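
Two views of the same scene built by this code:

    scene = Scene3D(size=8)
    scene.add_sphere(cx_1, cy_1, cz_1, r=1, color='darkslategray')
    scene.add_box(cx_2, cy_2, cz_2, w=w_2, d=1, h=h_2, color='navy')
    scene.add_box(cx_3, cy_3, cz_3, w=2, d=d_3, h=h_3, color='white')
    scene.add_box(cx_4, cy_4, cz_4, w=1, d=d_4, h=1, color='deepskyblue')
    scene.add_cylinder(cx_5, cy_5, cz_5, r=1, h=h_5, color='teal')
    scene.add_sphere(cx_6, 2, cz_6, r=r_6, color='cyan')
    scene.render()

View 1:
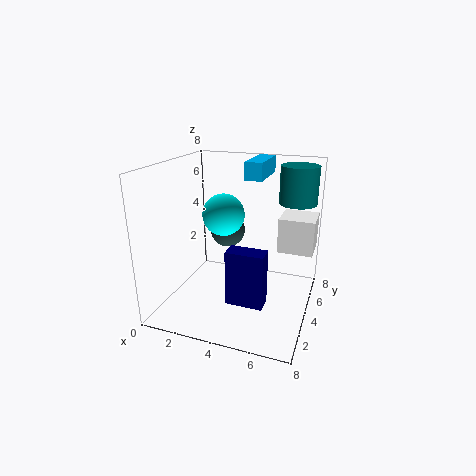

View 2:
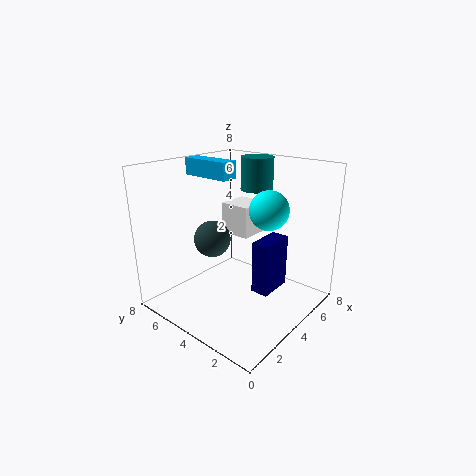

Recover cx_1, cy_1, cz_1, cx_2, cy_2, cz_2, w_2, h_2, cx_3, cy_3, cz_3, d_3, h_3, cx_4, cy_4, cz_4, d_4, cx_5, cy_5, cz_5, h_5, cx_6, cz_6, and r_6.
cx_1 = 3
cy_1 = 5
cz_1 = 4
cx_2 = 4
cy_2 = 2
cz_2 = 1
w_2 = 2
h_2 = 3
cx_3 = 6
cy_3 = 5
cz_3 = 3
d_3 = 2
h_3 = 2
cx_4 = 4
cy_4 = 5
cz_4 = 7
d_4 = 3
cx_5 = 7
cy_5 = 5
cz_5 = 6
h_5 = 2
cx_6 = 4
cz_6 = 6
r_6 = 1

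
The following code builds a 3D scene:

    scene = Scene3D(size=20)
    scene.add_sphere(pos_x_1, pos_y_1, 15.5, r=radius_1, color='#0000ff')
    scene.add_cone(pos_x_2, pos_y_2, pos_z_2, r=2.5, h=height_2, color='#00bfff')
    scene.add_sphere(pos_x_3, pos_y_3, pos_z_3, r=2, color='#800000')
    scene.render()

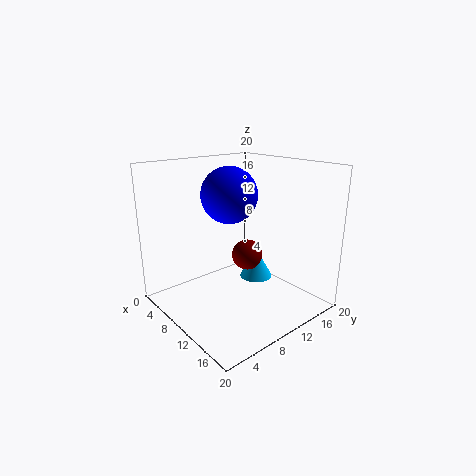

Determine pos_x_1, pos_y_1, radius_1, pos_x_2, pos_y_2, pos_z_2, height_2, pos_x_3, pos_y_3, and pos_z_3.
pos_x_1 = 7.5
pos_y_1 = 10.5
radius_1 = 4
pos_x_2 = 8.5
pos_y_2 = 15
pos_z_2 = 2
height_2 = 4.5
pos_x_3 = 12.5
pos_y_3 = 9.5
pos_z_3 = 8.5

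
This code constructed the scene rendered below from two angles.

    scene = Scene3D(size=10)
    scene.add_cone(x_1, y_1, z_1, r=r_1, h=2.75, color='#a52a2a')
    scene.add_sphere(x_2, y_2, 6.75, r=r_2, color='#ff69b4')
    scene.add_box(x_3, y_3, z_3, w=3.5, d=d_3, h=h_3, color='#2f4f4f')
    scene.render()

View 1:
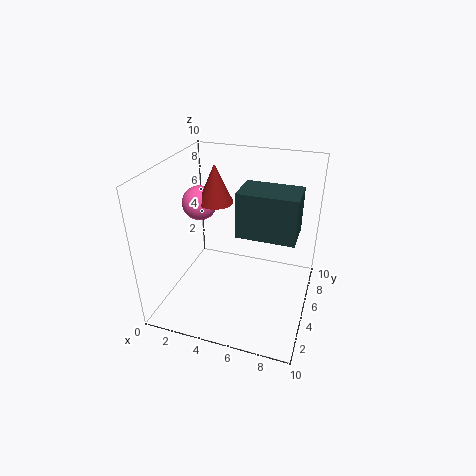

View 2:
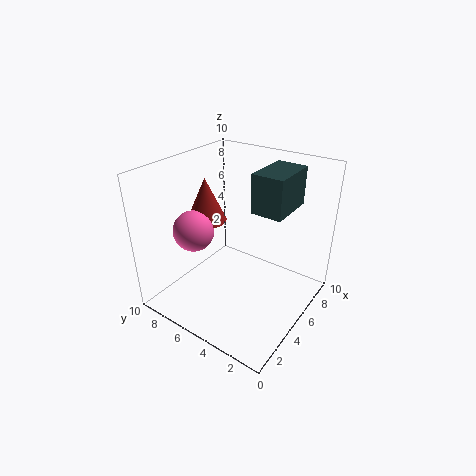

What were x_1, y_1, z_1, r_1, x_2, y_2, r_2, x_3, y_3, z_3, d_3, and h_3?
x_1 = 3
y_1 = 6
z_1 = 7
r_1 = 1.25
x_2 = 1.75
y_2 = 6
r_2 = 1.25
x_3 = 5.75
y_3 = 2.25
z_3 = 6.75
d_3 = 2.25
h_3 = 2.75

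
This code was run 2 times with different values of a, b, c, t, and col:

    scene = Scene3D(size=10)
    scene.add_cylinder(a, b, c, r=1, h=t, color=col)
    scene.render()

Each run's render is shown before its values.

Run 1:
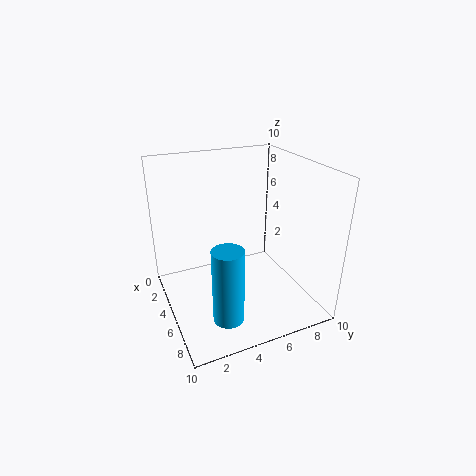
a = 8, b = 3, c = 1, t = 5, col = 'deepskyblue'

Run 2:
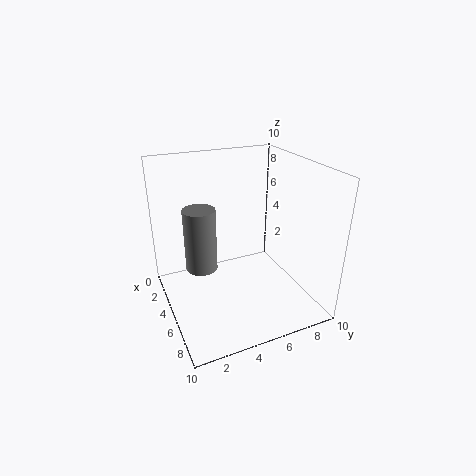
a = 6, b = 2, c = 4, t = 4, col = 'gray'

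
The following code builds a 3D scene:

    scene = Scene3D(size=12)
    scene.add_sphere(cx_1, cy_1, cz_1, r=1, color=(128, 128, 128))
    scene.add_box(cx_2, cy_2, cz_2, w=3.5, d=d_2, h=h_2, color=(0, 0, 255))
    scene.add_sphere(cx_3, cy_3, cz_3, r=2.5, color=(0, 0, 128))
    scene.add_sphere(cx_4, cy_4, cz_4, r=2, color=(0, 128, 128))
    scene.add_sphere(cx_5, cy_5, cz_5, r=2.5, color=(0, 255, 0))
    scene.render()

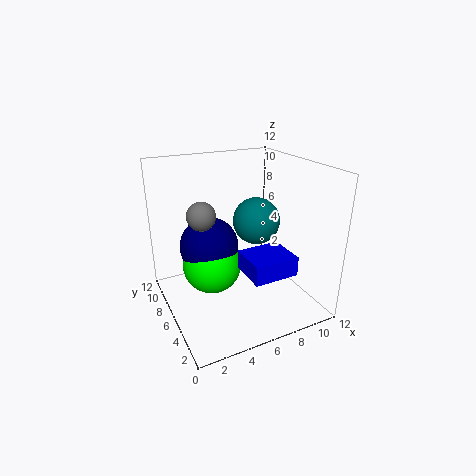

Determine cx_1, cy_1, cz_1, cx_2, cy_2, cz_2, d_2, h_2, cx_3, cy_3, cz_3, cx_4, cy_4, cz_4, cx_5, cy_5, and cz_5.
cx_1 = 2; cy_1 = 3.5; cz_1 = 9.5; cx_2 = 5; cy_2 = 1; cz_2 = 4.5; d_2 = 3; h_2 = 1.5; cx_3 = 4; cy_3 = 7.5; cz_3 = 5; cx_4 = 8; cy_4 = 6.5; cz_4 = 7; cx_5 = 4; cy_5 = 7; cz_5 = 3.5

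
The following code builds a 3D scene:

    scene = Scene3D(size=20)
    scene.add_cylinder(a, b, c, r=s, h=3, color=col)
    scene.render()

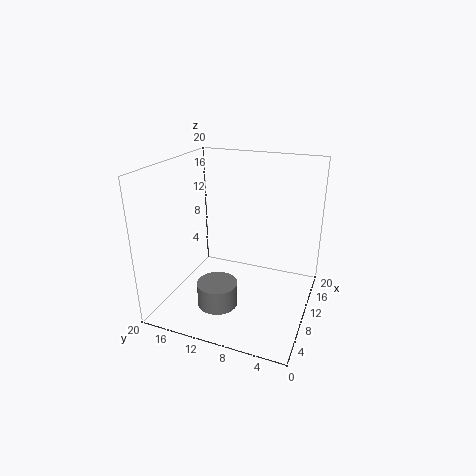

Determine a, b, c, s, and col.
a = 3; b = 10; c = 4; s = 2.5; col = 'gray'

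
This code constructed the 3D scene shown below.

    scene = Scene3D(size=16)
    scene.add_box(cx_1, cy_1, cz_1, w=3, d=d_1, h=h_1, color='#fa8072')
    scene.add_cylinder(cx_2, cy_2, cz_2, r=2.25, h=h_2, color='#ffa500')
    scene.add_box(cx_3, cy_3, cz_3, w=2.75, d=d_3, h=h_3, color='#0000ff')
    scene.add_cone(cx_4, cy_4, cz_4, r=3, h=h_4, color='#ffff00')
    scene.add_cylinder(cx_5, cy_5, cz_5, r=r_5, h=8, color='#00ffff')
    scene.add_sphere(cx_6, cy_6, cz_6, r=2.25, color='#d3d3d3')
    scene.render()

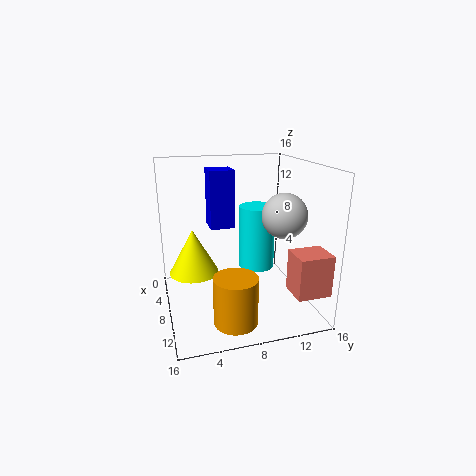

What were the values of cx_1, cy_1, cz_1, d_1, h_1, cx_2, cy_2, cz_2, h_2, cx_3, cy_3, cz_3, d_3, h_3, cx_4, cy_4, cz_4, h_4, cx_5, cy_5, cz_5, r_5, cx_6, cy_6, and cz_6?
cx_1 = 13
cy_1 = 11.75
cz_1 = 4
d_1 = 3.5
h_1 = 4.25
cx_2 = 13.25
cy_2 = 6.25
cz_2 = 1
h_2 = 5
cx_3 = 4
cy_3 = 5.25
cz_3 = 8.75
d_3 = 2.75
h_3 = 6.5
cx_4 = 4
cy_4 = 3.5
cz_4 = 2.5
h_4 = 5.5
cx_5 = 3.75
cy_5 = 11.75
cz_5 = 2.25
r_5 = 2.25
cx_6 = 12.25
cy_6 = 11.5
cz_6 = 11.5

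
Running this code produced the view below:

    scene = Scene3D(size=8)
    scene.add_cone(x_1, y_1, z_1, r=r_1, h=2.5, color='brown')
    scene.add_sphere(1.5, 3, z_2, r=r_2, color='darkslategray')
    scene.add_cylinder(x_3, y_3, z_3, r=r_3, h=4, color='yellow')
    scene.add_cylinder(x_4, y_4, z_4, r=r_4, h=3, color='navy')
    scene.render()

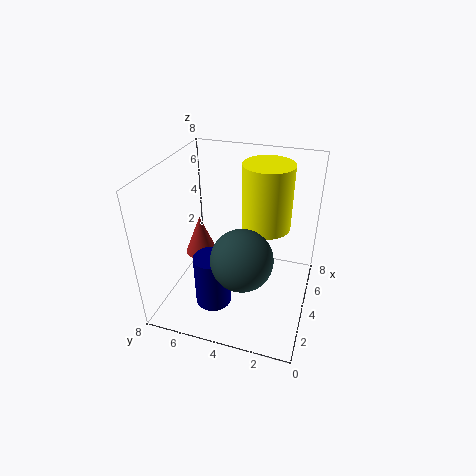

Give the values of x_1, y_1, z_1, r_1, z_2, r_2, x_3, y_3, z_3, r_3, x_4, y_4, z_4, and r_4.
x_1 = 5.5
y_1 = 7
z_1 = 1.5
r_1 = 1
z_2 = 4.5
r_2 = 1.5
x_3 = 6.5
y_3 = 3
z_3 = 3.5
r_3 = 1.5
x_4 = 2.5
y_4 = 5
z_4 = 0.5
r_4 = 1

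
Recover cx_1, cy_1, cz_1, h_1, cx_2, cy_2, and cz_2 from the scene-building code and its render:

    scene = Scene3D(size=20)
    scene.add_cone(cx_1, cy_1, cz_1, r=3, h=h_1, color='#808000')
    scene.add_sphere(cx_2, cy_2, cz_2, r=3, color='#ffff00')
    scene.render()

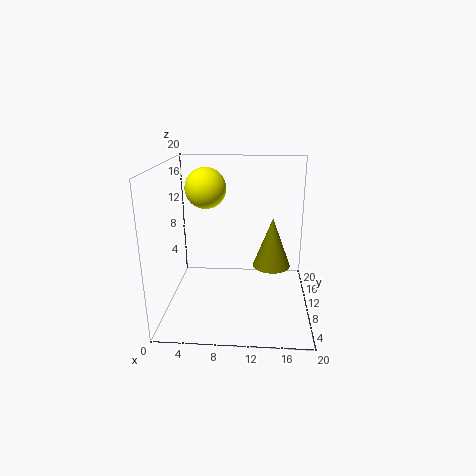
cx_1 = 15, cy_1 = 16, cz_1 = 3, h_1 = 8, cx_2 = 5, cy_2 = 14, cz_2 = 16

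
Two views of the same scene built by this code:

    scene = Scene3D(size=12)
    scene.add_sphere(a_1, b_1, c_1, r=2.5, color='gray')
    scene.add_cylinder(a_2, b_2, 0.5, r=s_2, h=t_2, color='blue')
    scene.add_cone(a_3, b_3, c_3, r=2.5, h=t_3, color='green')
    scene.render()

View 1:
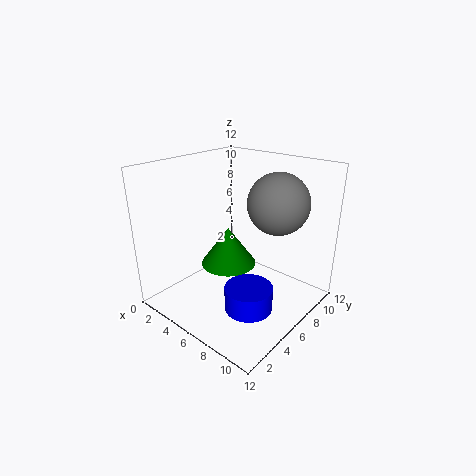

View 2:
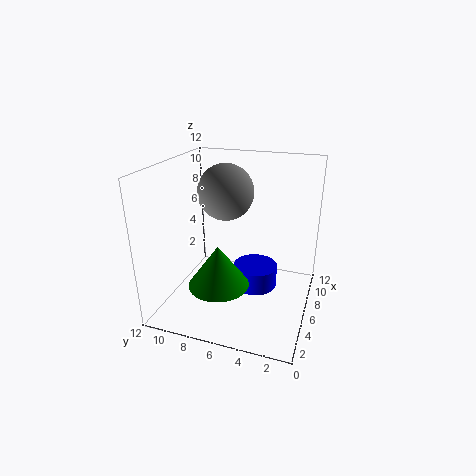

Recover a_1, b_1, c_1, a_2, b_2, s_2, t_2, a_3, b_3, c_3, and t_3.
a_1 = 8.5; b_1 = 8; c_1 = 9; a_2 = 8; b_2 = 5; s_2 = 2; t_2 = 2; a_3 = 4; b_3 = 7; c_3 = 2.5; t_3 = 3.5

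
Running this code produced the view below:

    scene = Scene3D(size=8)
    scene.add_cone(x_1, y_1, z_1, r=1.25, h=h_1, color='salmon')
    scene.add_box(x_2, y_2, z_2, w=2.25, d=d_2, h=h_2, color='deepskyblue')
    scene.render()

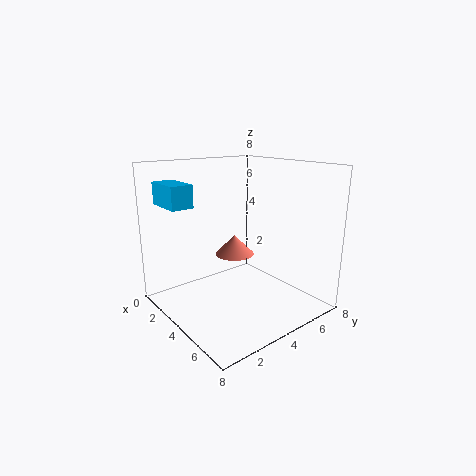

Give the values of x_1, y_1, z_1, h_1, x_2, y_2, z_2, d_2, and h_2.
x_1 = 1.75, y_1 = 5.5, z_1 = 2, h_1 = 1.25, x_2 = 0.5, y_2 = 0.75, z_2 = 5.75, d_2 = 1.25, h_2 = 1.25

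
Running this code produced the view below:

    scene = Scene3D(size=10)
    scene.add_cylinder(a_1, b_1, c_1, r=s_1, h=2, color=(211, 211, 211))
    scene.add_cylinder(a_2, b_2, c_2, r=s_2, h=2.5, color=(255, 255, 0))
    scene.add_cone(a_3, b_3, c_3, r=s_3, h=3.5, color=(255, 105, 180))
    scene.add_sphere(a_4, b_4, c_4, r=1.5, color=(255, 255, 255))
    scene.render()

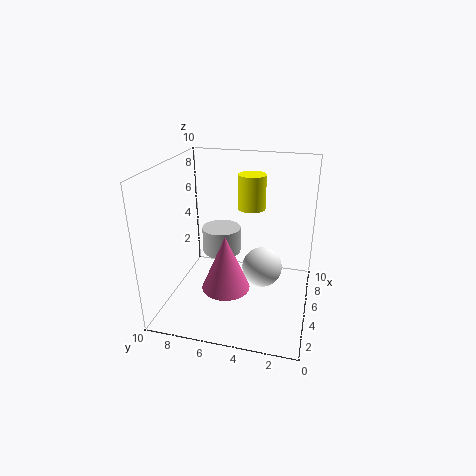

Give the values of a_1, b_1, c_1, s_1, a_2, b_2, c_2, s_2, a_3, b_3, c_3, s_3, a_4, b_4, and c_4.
a_1 = 7.5, b_1 = 7, c_1 = 2.5, s_1 = 1.5, a_2 = 7, b_2 = 4.5, c_2 = 6.5, s_2 = 1, a_3 = 2, b_3 = 5, c_3 = 3, s_3 = 1.5, a_4 = 6.5, b_4 = 3.5, c_4 = 2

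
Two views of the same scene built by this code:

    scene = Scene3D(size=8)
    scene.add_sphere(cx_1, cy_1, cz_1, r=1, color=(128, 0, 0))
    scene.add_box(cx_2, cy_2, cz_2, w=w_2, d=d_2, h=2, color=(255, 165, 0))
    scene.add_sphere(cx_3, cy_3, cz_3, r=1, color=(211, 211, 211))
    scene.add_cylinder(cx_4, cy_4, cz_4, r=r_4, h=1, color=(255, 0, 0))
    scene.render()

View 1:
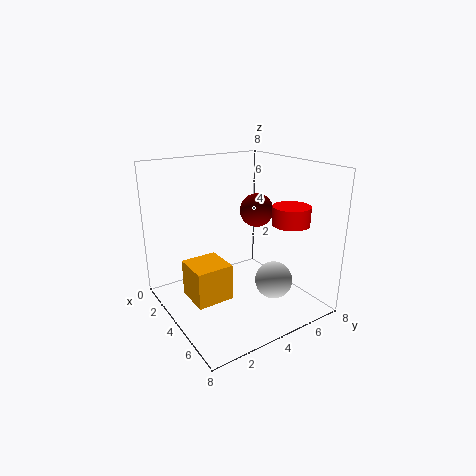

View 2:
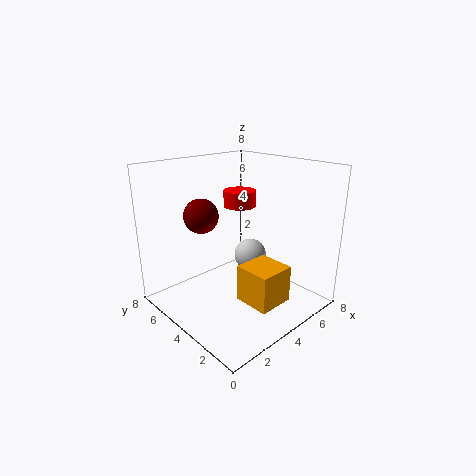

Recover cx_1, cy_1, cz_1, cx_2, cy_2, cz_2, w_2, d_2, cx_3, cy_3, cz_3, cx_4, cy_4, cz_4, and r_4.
cx_1 = 3
cy_1 = 6
cz_1 = 5
cx_2 = 3
cy_2 = 1
cz_2 = 1
w_2 = 2
d_2 = 2
cx_3 = 6
cy_3 = 5
cz_3 = 2
cx_4 = 6
cy_4 = 6
cz_4 = 5
r_4 = 1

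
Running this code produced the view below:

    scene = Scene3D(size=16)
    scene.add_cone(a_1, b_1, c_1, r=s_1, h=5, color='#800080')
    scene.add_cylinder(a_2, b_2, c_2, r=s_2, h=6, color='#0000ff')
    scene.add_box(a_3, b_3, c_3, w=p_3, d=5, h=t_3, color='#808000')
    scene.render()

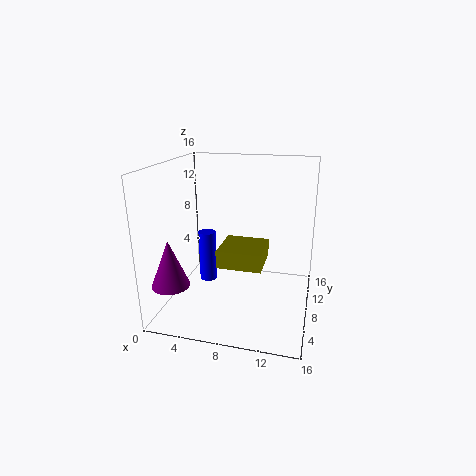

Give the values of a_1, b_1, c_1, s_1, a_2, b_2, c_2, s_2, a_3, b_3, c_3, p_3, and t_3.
a_1 = 2; b_1 = 3; c_1 = 4; s_1 = 2; a_2 = 4; b_2 = 9; c_2 = 2; s_2 = 1; a_3 = 6; b_3 = 6; c_3 = 5; p_3 = 5; t_3 = 2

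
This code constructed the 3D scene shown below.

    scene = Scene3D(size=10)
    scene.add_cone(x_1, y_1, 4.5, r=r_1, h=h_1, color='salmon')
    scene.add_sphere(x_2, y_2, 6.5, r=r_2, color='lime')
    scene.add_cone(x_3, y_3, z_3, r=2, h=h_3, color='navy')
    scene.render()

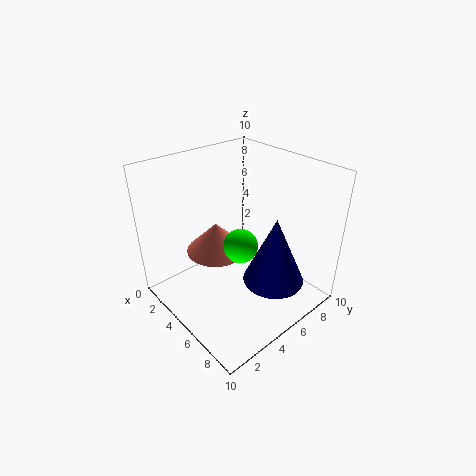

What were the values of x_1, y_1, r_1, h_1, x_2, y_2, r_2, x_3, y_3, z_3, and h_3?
x_1 = 4.5
y_1 = 3.5
r_1 = 2
h_1 = 2
x_2 = 7.5
y_2 = 3
r_2 = 1
x_3 = 8
y_3 = 5.5
z_3 = 3
h_3 = 4.5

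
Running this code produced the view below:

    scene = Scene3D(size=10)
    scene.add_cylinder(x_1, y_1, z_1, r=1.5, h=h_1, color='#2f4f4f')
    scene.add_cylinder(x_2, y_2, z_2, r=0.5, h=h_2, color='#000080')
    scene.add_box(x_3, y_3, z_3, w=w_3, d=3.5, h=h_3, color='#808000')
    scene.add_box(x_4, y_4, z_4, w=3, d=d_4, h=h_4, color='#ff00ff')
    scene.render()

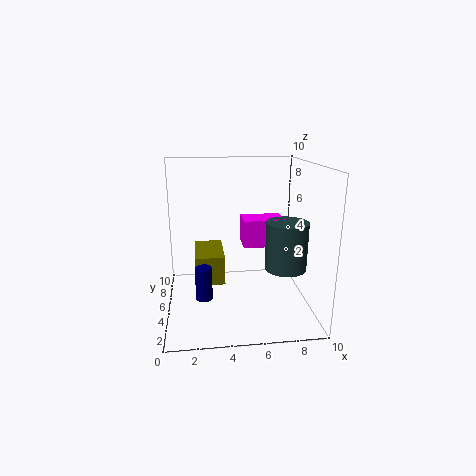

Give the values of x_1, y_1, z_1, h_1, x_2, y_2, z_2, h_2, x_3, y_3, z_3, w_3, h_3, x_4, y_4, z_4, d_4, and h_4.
x_1 = 8.5
y_1 = 5
z_1 = 2.5
h_1 = 3.5
x_2 = 2.5
y_2 = 1.5
z_2 = 2.5
h_2 = 2
x_3 = 2
y_3 = 4
z_3 = 2
w_3 = 2
h_3 = 2
x_4 = 5.5
y_4 = 5.5
z_4 = 4
d_4 = 2
h_4 = 2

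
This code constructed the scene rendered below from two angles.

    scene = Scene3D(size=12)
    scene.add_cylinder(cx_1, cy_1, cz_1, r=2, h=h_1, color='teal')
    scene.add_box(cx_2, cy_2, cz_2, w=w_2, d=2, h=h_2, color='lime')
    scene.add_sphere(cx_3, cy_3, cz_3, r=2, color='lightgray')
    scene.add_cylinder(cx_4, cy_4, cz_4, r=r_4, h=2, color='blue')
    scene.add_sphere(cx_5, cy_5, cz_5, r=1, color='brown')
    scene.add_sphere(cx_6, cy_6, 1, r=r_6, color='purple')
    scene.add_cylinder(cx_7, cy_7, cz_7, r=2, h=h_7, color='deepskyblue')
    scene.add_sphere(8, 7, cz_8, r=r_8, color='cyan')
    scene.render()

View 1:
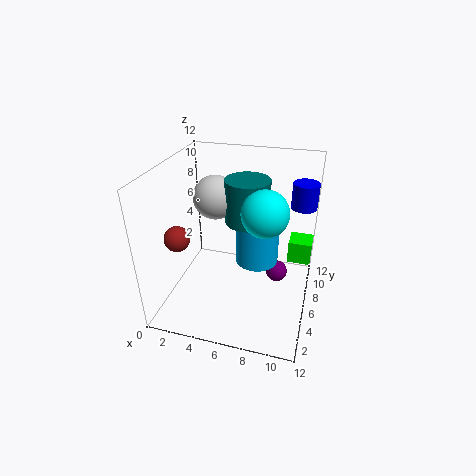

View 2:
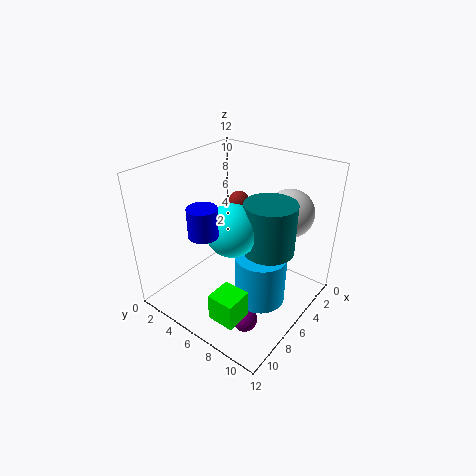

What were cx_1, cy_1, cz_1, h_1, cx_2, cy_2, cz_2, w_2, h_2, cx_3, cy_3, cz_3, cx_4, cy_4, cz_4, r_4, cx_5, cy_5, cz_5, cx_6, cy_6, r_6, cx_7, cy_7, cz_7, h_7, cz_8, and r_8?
cx_1 = 6
cy_1 = 9
cz_1 = 6
h_1 = 4
cx_2 = 10
cy_2 = 8
cz_2 = 3
w_2 = 2
h_2 = 2
cx_3 = 3
cy_3 = 9
cz_3 = 8
cx_4 = 11
cy_4 = 7
cz_4 = 9
r_4 = 1
cx_5 = 2
cy_5 = 3
cz_5 = 7
cx_6 = 9
cy_6 = 9
r_6 = 1
cx_7 = 7
cy_7 = 9
cz_7 = 2
h_7 = 4
cz_8 = 8
r_8 = 2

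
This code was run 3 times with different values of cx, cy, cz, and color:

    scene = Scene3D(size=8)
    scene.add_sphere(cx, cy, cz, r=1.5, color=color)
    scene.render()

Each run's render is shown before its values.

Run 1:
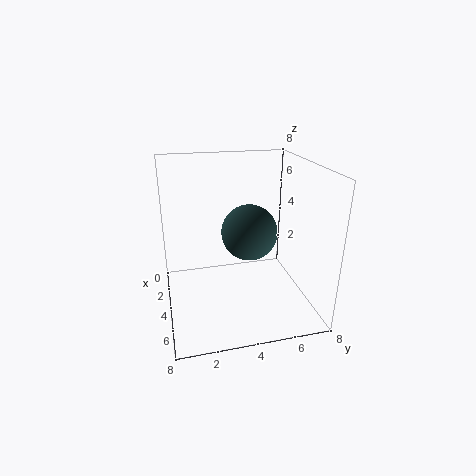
cx = 4.5, cy = 4.5, cz = 4.5, color = 'darkslategray'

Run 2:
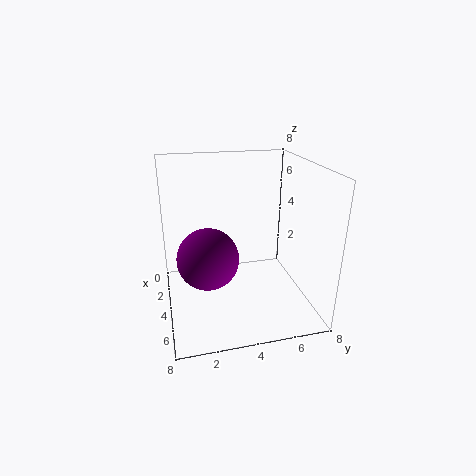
cx = 6, cy = 2, cz = 4, color = 'purple'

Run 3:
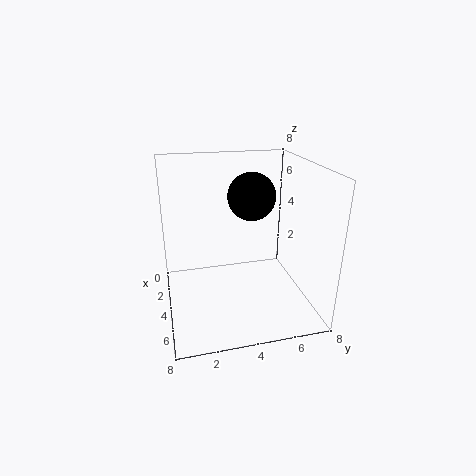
cx = 1.5, cy = 5.5, cz = 5.5, color = 'black'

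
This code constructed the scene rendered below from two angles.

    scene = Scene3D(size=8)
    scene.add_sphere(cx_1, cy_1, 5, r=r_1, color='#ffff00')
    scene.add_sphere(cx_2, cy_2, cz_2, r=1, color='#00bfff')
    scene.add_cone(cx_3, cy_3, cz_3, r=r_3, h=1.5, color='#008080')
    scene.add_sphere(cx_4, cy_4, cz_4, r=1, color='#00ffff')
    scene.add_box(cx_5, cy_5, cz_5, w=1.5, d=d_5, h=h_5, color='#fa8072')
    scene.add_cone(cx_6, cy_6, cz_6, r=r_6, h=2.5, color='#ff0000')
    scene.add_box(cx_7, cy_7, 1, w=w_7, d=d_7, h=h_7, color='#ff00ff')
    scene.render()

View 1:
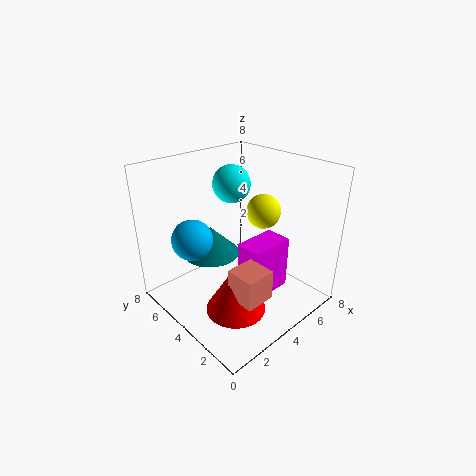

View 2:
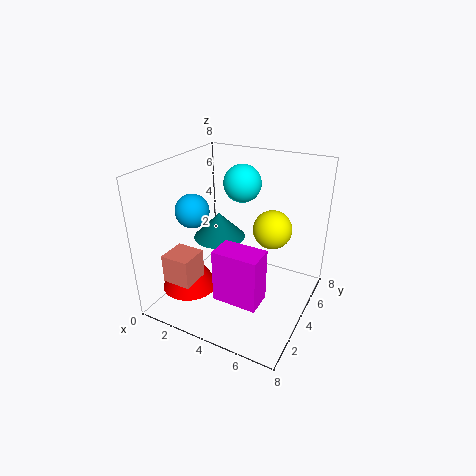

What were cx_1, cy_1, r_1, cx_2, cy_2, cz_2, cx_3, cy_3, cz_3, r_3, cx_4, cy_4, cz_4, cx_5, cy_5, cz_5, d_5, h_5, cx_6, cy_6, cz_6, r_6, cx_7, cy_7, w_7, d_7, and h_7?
cx_1 = 6; cy_1 = 4; r_1 = 1; cx_2 = 1; cy_2 = 4; cz_2 = 5; cx_3 = 2.5; cy_3 = 4.5; cz_3 = 3.5; r_3 = 1.5; cx_4 = 4; cy_4 = 4.5; cz_4 = 7; cx_5 = 1.5; cy_5 = 0.5; cz_5 = 2.5; d_5 = 1.5; h_5 = 1.5; cx_6 = 2; cy_6 = 2; cz_6 = 1.5; r_6 = 1.5; cx_7 = 3.5; cy_7 = 2; w_7 = 2.5; d_7 = 1.5; h_7 = 3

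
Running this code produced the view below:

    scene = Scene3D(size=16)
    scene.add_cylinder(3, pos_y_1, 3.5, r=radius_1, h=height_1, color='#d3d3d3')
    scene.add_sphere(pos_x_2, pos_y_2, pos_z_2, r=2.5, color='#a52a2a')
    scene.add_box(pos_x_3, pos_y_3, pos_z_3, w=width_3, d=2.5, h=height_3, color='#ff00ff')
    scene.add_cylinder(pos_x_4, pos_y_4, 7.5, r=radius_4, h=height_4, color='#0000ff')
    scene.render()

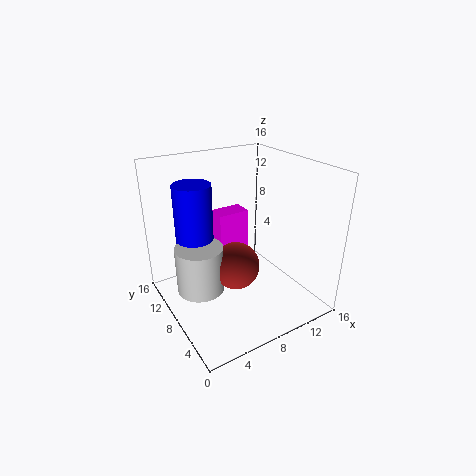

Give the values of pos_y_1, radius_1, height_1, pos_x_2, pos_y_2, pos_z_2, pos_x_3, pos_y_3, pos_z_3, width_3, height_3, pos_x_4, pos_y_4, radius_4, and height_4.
pos_y_1 = 7.5; radius_1 = 2.5; height_1 = 5; pos_x_2 = 6.5; pos_y_2 = 6; pos_z_2 = 6; pos_x_3 = 8; pos_y_3 = 12; pos_z_3 = 2.5; width_3 = 4; height_3 = 6.5; pos_x_4 = 3.5; pos_y_4 = 9.5; radius_4 = 2; height_4 = 7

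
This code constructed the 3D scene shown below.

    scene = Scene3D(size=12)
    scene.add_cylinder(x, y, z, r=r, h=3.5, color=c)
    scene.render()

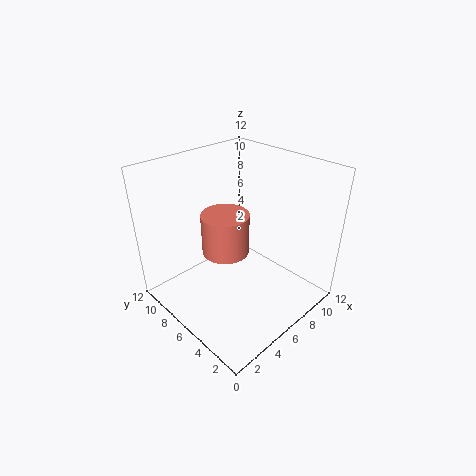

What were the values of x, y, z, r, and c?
x = 5.5
y = 7
z = 4.5
r = 2
c = 'salmon'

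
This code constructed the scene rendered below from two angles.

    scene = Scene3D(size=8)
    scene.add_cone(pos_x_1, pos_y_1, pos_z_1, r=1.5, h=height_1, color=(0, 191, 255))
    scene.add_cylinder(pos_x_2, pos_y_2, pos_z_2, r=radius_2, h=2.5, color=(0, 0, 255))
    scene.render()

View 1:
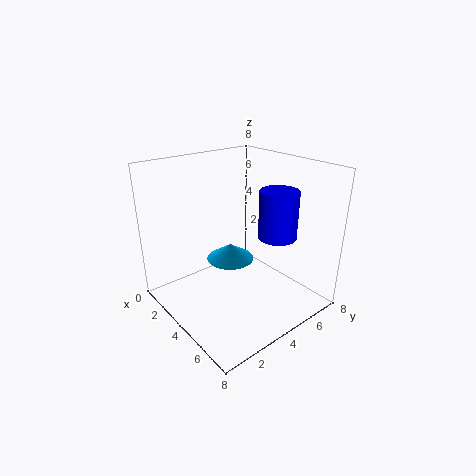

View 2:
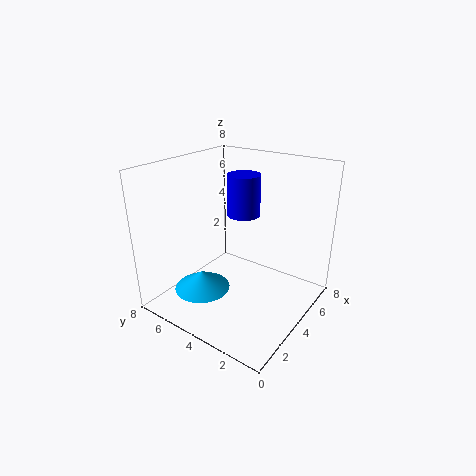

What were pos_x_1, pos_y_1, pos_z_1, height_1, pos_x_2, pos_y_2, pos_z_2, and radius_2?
pos_x_1 = 2; pos_y_1 = 5; pos_z_1 = 1.5; height_1 = 1; pos_x_2 = 6; pos_y_2 = 5; pos_z_2 = 4.5; radius_2 = 1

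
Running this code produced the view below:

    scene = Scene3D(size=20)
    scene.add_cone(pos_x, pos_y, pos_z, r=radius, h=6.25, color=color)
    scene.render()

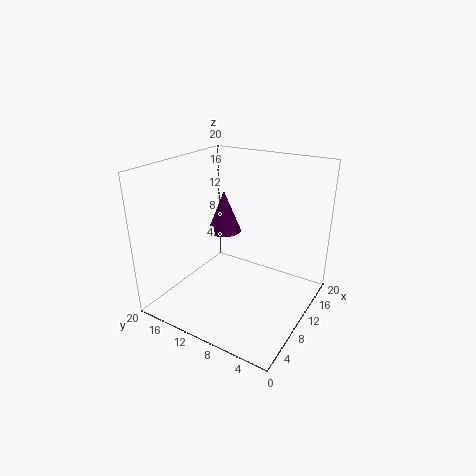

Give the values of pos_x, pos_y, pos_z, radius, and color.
pos_x = 13
pos_y = 14.25
pos_z = 9
radius = 2.5
color = 'purple'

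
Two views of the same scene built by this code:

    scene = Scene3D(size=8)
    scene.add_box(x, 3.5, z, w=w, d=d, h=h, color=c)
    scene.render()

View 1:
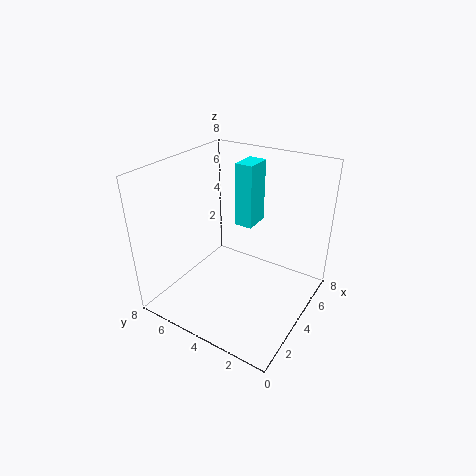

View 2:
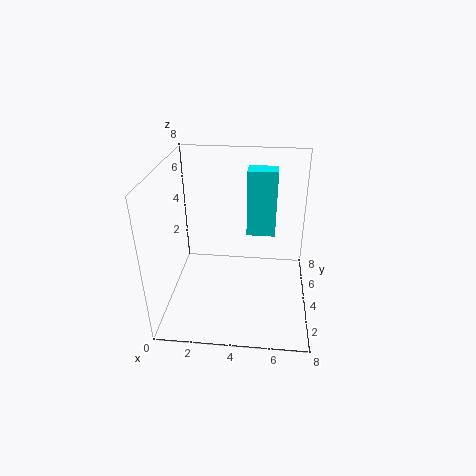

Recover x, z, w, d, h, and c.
x = 4.5
z = 4.5
w = 1.5
d = 1
h = 3.5
c = 'cyan'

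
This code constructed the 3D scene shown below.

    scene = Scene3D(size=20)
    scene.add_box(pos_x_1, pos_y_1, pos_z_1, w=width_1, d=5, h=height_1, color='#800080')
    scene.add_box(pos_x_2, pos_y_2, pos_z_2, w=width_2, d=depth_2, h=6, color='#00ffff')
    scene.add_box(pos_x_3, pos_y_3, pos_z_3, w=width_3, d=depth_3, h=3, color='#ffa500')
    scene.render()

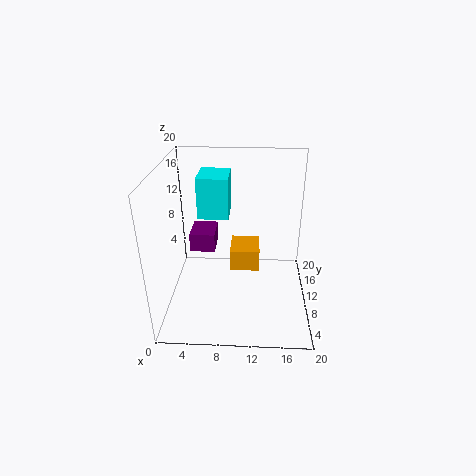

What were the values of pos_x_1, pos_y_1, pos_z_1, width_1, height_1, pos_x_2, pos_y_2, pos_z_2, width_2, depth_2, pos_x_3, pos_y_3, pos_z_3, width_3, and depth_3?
pos_x_1 = 2
pos_y_1 = 15
pos_z_1 = 4.5
width_1 = 4
height_1 = 3
pos_x_2 = 4
pos_y_2 = 12.5
pos_z_2 = 11.5
width_2 = 4.5
depth_2 = 5.5
pos_x_3 = 9
pos_y_3 = 8
pos_z_3 = 6
width_3 = 4
depth_3 = 4.5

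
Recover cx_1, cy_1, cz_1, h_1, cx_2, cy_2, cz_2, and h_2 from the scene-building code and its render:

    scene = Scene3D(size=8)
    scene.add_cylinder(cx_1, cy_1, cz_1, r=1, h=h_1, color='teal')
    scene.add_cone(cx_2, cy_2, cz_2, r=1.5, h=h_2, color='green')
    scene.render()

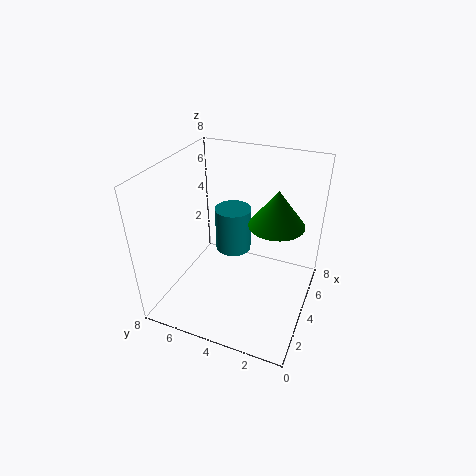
cx_1 = 4.5, cy_1 = 4.5, cz_1 = 3, h_1 = 2.5, cx_2 = 4.5, cy_2 = 2, cz_2 = 5, h_2 = 2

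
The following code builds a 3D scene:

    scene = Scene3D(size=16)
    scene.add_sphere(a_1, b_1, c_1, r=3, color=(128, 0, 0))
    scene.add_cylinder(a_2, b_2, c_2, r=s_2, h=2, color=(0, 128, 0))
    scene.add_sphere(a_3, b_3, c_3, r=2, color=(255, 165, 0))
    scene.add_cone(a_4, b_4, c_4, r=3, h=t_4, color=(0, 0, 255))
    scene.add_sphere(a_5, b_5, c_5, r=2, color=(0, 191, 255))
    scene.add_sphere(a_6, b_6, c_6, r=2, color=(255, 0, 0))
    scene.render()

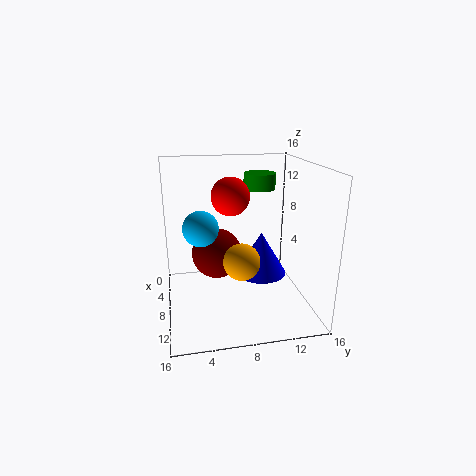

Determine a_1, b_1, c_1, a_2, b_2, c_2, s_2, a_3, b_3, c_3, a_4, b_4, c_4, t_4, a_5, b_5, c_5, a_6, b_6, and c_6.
a_1 = 5
b_1 = 6
c_1 = 5
a_2 = 2
b_2 = 12
c_2 = 12
s_2 = 2
a_3 = 10
b_3 = 8
c_3 = 6
a_4 = 7
b_4 = 11
c_4 = 3
t_4 = 5
a_5 = 7
b_5 = 4
c_5 = 9
a_6 = 9
b_6 = 7
c_6 = 13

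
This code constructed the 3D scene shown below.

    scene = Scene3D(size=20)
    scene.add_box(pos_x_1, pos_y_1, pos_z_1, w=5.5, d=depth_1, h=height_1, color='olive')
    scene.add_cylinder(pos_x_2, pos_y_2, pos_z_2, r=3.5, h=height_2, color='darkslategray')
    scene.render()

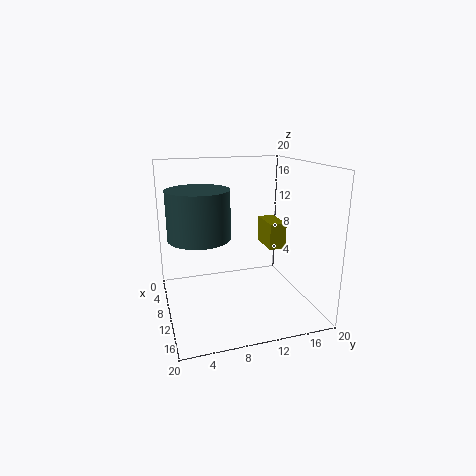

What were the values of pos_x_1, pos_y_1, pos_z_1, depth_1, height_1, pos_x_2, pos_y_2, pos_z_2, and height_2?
pos_x_1 = 0.25, pos_y_1 = 16.75, pos_z_1 = 5.75, depth_1 = 2.75, height_1 = 4.25, pos_x_2 = 16.25, pos_y_2 = 3.5, pos_z_2 = 12.75, height_2 = 5.5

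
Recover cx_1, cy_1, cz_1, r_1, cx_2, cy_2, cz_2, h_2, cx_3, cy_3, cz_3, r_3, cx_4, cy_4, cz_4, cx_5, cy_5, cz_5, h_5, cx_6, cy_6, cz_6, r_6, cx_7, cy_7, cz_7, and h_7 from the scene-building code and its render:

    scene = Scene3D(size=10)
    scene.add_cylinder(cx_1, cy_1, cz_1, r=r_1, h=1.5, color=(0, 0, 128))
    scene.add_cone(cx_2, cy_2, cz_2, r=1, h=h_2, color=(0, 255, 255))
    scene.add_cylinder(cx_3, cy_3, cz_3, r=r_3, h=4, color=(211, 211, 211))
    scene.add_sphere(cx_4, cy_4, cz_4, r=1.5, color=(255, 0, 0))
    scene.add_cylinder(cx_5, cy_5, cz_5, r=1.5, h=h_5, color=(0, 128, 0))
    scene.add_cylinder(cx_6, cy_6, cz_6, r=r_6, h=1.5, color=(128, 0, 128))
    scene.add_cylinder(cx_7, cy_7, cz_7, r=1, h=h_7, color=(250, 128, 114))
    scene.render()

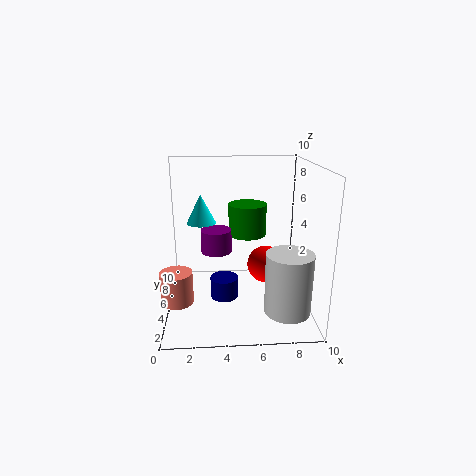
cx_1 = 4, cy_1 = 5, cz_1 = 0.5, r_1 = 1, cx_2 = 2.5, cy_2 = 5.5, cz_2 = 6, h_2 = 2, cx_3 = 8, cy_3 = 2, cz_3 = 1, r_3 = 1.5, cx_4 = 7.5, cy_4 = 8, cz_4 = 1.5, cx_5 = 6, cy_5 = 8.5, cz_5 = 4, h_5 = 2.5, cx_6 = 3.5, cy_6 = 4, cz_6 = 4.5, r_6 = 1, cx_7 = 1, cy_7 = 2, cz_7 = 2, h_7 = 2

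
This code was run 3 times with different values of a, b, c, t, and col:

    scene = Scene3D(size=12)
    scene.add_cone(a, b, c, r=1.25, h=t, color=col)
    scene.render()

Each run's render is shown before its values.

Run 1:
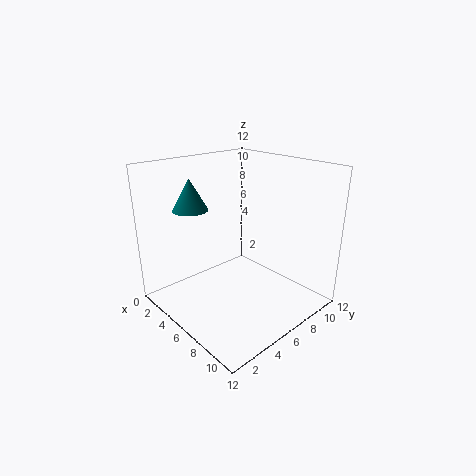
a = 6
b = 1.5
c = 9.5
t = 2.25
col = 'teal'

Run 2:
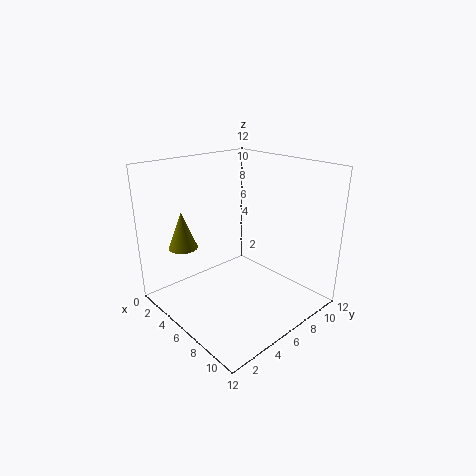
a = 2.25
b = 3
c = 4.75
t = 3.25
col = 'olive'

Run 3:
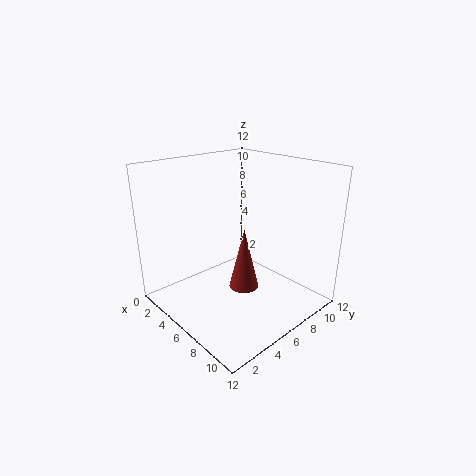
a = 6.75
b = 6
c = 1.75
t = 5.25
col = 'brown'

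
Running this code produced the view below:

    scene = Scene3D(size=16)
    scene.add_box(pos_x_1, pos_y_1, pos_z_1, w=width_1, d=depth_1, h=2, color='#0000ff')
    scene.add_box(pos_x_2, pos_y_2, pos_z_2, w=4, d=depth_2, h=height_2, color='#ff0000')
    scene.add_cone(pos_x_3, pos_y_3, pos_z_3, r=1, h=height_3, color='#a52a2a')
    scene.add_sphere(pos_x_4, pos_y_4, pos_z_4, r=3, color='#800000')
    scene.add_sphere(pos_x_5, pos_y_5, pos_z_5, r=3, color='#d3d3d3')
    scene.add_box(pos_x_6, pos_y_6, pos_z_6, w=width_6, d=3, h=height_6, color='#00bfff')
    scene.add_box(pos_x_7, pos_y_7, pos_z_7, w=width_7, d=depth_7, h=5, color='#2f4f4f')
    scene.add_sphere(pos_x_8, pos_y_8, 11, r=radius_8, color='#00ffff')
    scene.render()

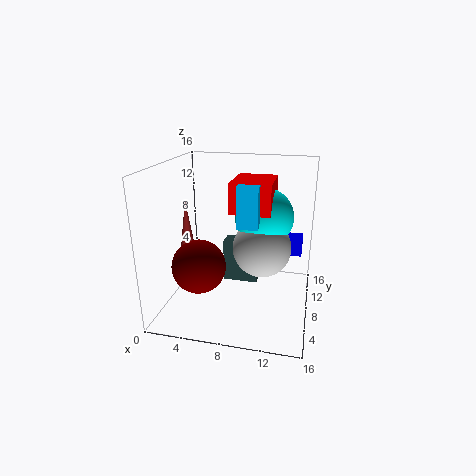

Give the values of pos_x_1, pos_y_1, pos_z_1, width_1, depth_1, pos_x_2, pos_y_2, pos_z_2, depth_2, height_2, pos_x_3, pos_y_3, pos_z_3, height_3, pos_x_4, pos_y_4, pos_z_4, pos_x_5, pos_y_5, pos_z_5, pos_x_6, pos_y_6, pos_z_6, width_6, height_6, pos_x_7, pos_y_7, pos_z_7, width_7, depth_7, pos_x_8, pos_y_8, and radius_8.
pos_x_1 = 13; pos_y_1 = 9; pos_z_1 = 6; width_1 = 2; depth_1 = 2; pos_x_2 = 8; pos_y_2 = 4; pos_z_2 = 12; depth_2 = 5; height_2 = 3; pos_x_3 = 2; pos_y_3 = 8; pos_z_3 = 5; height_3 = 7; pos_x_4 = 4; pos_y_4 = 6; pos_z_4 = 5; pos_x_5 = 11; pos_y_5 = 6; pos_z_5 = 8; pos_x_6 = 9; pos_y_6 = 3; pos_z_6 = 11; width_6 = 2; height_6 = 4; pos_x_7 = 6; pos_y_7 = 9; pos_z_7 = 2; width_7 = 4; depth_7 = 2; pos_x_8 = 11; pos_y_8 = 7; radius_8 = 3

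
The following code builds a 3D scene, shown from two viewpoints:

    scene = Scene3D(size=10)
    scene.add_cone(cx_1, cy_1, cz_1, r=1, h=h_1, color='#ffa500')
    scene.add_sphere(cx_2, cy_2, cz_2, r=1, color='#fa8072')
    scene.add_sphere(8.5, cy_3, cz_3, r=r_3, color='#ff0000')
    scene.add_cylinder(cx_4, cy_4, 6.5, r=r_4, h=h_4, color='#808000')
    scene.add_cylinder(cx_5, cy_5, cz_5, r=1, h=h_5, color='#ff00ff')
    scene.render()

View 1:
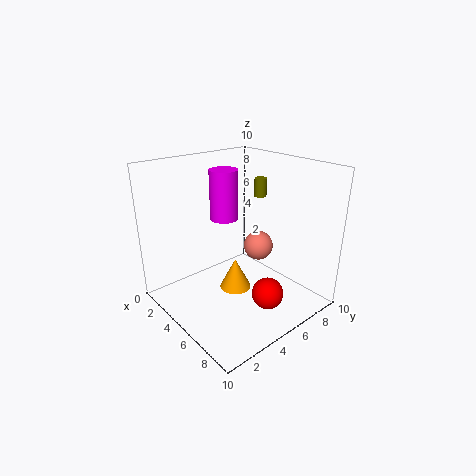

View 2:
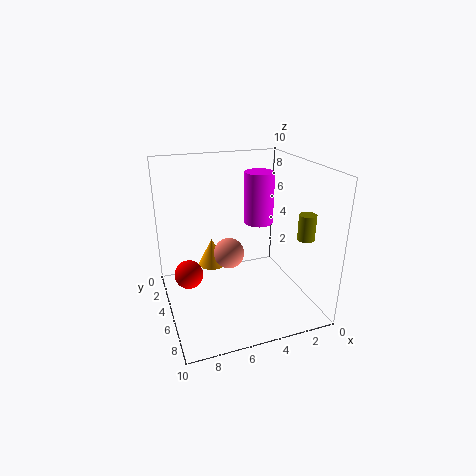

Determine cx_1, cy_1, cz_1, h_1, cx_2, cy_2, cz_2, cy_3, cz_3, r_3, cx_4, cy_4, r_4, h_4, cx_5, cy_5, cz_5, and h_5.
cx_1 = 6.5; cy_1 = 3.5; cz_1 = 2.5; h_1 = 2; cx_2 = 6; cy_2 = 6; cz_2 = 4.5; cy_3 = 4.5; cz_3 = 2.5; r_3 = 1; cx_4 = 2.5; cy_4 = 9.5; r_4 = 0.5; h_4 = 1.5; cx_5 = 3.5; cy_5 = 5; cz_5 = 6; h_5 = 3.5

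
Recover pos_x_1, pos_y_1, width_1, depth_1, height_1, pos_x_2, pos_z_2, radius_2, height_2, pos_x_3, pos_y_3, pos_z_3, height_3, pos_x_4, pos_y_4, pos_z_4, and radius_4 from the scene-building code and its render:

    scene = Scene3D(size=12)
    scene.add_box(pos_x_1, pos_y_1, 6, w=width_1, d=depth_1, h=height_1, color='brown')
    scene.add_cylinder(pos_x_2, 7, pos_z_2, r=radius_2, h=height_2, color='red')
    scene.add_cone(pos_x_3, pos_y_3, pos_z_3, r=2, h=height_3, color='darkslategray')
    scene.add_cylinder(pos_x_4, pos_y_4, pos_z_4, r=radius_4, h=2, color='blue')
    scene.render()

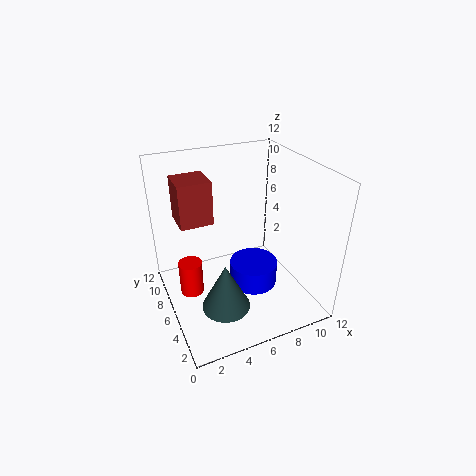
pos_x_1 = 2
pos_y_1 = 9
width_1 = 3
depth_1 = 3
height_1 = 4
pos_x_2 = 2
pos_z_2 = 1
radius_2 = 1
height_2 = 3
pos_x_3 = 4
pos_y_3 = 4
pos_z_3 = 1
height_3 = 4
pos_x_4 = 7
pos_y_4 = 5
pos_z_4 = 2
radius_4 = 2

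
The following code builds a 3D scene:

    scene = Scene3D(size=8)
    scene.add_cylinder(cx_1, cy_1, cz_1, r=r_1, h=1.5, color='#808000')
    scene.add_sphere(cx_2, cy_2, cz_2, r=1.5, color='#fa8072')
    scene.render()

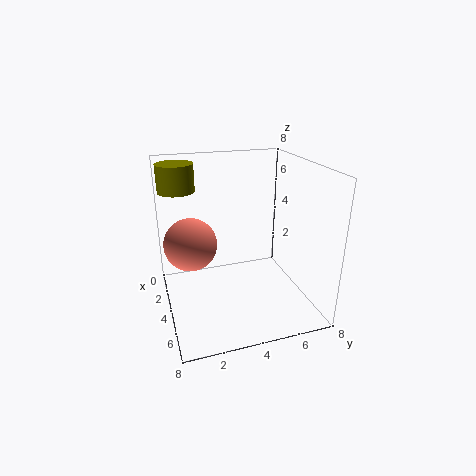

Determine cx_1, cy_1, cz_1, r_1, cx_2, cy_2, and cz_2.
cx_1 = 2.5
cy_1 = 1
cz_1 = 6.5
r_1 = 1
cx_2 = 3
cy_2 = 1.5
cz_2 = 3.5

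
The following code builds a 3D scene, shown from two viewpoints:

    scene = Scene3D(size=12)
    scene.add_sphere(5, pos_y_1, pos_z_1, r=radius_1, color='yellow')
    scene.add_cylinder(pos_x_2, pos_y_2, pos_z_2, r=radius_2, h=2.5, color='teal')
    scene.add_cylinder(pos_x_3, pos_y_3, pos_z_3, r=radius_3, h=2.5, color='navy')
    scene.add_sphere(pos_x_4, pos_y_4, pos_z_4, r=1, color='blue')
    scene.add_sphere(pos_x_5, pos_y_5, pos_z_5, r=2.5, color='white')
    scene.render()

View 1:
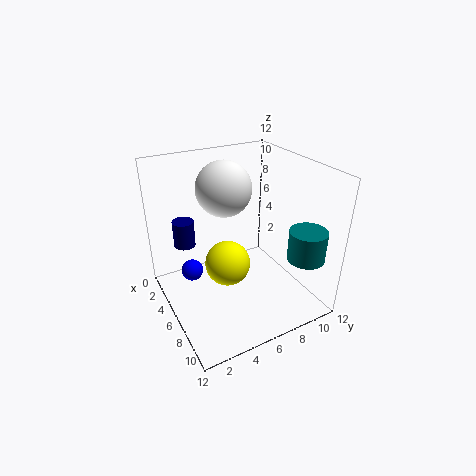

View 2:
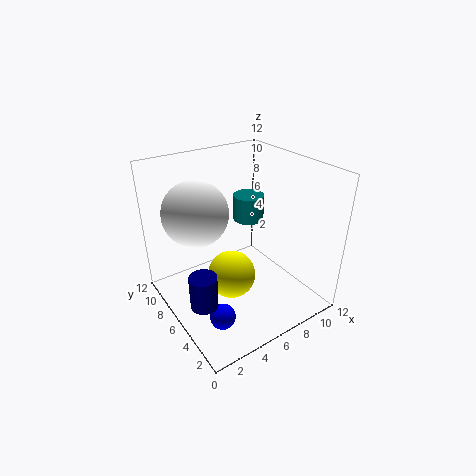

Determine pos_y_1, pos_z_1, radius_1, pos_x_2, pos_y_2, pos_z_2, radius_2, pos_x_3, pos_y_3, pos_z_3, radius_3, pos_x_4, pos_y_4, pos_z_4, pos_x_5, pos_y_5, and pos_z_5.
pos_y_1 = 5.5, pos_z_1 = 3, radius_1 = 2, pos_x_2 = 10, pos_y_2 = 10, pos_z_2 = 5, radius_2 = 1.5, pos_x_3 = 1, pos_y_3 = 3, pos_z_3 = 3.5, radius_3 = 1, pos_x_4 = 2.5, pos_y_4 = 3, pos_z_4 = 1.5, pos_x_5 = 2.5, pos_y_5 = 6.5, pos_z_5 = 9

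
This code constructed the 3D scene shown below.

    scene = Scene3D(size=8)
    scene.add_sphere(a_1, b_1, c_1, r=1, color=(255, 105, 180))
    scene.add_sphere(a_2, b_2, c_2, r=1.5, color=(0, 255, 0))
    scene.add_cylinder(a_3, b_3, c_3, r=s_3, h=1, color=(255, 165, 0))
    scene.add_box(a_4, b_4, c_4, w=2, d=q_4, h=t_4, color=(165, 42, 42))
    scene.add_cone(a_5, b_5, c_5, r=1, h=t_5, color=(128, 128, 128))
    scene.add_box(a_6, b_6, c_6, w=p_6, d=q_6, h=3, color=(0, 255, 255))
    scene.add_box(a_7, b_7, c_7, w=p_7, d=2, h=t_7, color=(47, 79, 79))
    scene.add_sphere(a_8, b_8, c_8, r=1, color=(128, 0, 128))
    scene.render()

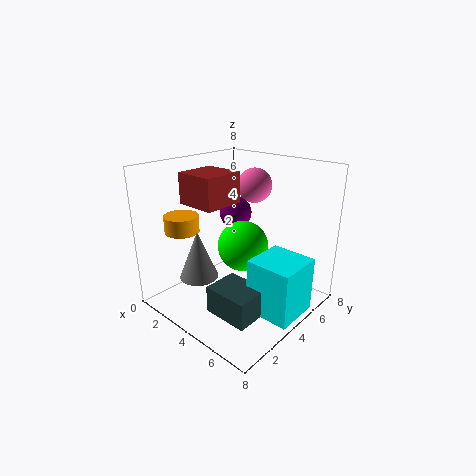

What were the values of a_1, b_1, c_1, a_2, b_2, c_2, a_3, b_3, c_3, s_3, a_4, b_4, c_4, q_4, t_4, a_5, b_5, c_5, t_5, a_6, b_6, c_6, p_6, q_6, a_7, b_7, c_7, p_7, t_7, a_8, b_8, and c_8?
a_1 = 3.5; b_1 = 6; c_1 = 6.5; a_2 = 3.5; b_2 = 5; c_2 = 3; a_3 = 1; b_3 = 2.5; c_3 = 4; s_3 = 1; a_4 = 3; b_4 = 1; c_4 = 6.5; q_4 = 2; t_4 = 1.5; a_5 = 3.5; b_5 = 1.5; c_5 = 2.5; t_5 = 2.5; a_6 = 5.5; b_6 = 3; c_6 = 0.5; p_6 = 2.5; q_6 = 2.5; a_7 = 4; b_7 = 1.5; c_7 = 0.5; p_7 = 2.5; t_7 = 1.5; a_8 = 2; b_8 = 6; c_8 = 4.5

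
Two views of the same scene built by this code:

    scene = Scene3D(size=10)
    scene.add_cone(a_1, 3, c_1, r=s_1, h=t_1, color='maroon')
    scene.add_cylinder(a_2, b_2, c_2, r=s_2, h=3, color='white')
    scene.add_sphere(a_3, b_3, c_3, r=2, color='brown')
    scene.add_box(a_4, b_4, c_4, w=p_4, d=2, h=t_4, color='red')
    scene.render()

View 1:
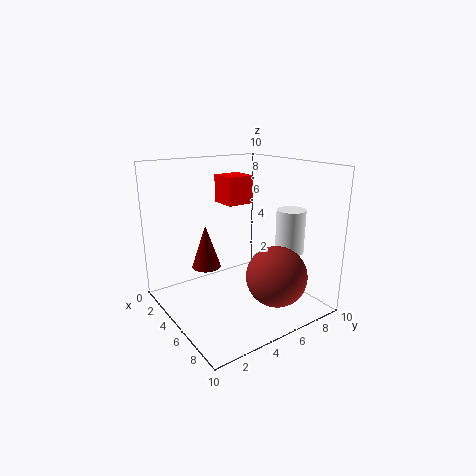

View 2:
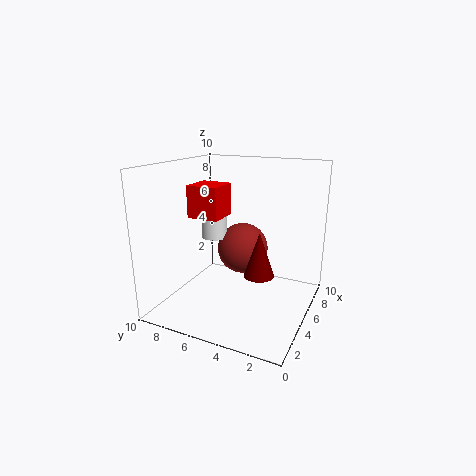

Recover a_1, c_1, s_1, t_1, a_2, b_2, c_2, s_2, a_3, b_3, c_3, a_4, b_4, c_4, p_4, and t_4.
a_1 = 4
c_1 = 3
s_1 = 1
t_1 = 3
a_2 = 7
b_2 = 8
c_2 = 4
s_2 = 1
a_3 = 8
b_3 = 6
c_3 = 3
a_4 = 2
b_4 = 5
c_4 = 7
p_4 = 2
t_4 = 2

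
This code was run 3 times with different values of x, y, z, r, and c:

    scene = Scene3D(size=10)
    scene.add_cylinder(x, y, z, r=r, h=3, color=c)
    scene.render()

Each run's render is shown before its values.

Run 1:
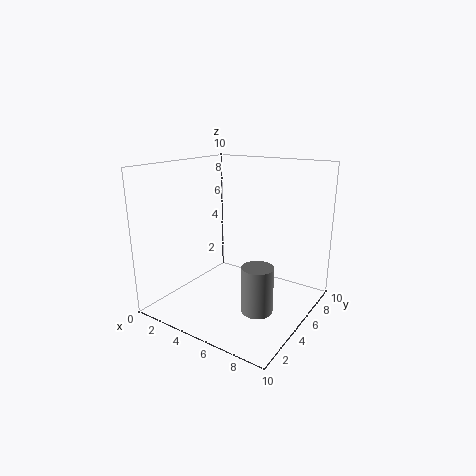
x = 7.75
y = 3
z = 1.25
r = 1
c = 'gray'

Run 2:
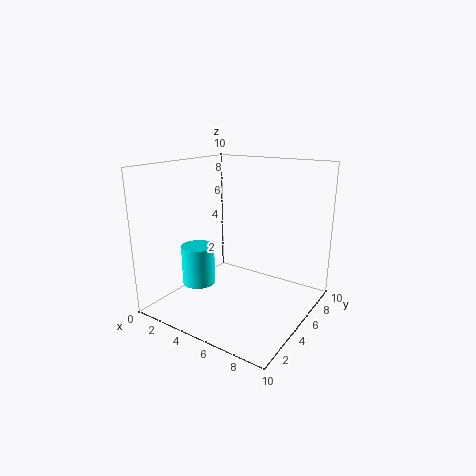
x = 1.5
y = 4.75
z = 0.75
r = 1.25
c = 'cyan'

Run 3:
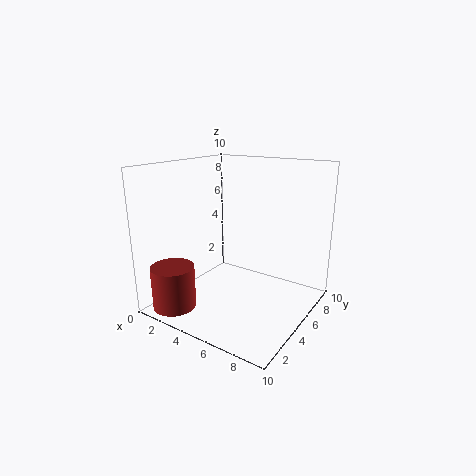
x = 1.75
y = 1.75
z = 0.25
r = 1.5
c = 'brown'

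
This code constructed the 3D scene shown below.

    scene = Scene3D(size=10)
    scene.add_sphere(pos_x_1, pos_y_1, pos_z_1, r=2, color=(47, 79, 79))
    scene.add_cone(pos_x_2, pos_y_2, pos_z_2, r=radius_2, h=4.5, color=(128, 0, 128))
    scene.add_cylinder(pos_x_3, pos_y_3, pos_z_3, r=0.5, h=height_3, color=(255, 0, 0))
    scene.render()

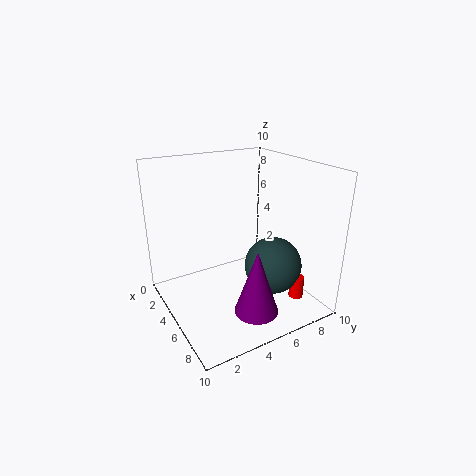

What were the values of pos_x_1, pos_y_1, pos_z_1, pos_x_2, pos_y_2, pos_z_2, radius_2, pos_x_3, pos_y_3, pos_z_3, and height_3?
pos_x_1 = 6.5; pos_y_1 = 7; pos_z_1 = 3; pos_x_2 = 7.5; pos_y_2 = 5; pos_z_2 = 0.5; radius_2 = 1.5; pos_x_3 = 8; pos_y_3 = 8; pos_z_3 = 1; height_3 = 1.5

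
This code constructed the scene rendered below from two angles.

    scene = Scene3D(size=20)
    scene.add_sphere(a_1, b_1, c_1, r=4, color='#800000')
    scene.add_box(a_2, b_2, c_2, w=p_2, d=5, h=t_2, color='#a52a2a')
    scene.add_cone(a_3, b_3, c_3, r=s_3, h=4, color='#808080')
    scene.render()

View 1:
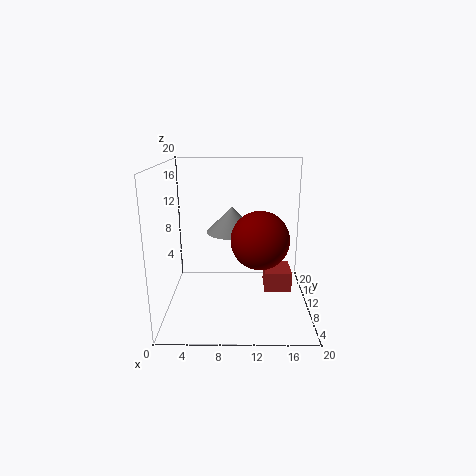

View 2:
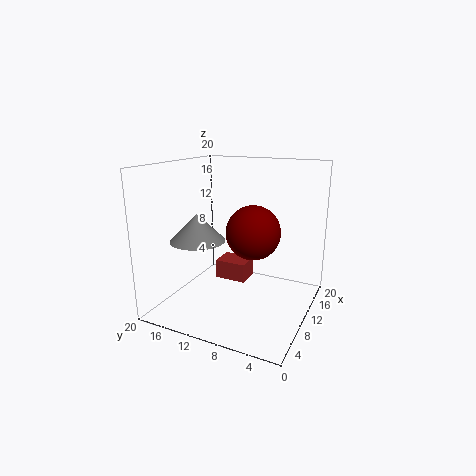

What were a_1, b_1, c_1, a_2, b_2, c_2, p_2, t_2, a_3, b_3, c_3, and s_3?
a_1 = 13, b_1 = 9, c_1 = 10, a_2 = 14, b_2 = 11, c_2 = 1, p_2 = 4, t_2 = 3, a_3 = 9, b_3 = 16, c_3 = 9, s_3 = 4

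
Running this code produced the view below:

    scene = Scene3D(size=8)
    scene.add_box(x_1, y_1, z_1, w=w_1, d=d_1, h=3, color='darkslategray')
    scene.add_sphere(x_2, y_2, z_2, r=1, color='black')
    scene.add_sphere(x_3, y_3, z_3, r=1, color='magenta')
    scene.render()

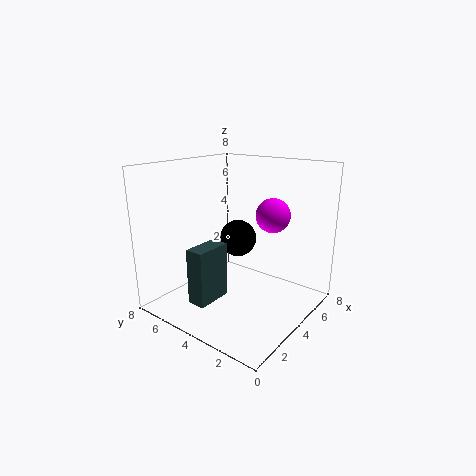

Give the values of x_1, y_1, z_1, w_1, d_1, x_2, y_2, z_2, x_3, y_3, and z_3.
x_1 = 1, y_1 = 4, z_1 = 1, w_1 = 2, d_1 = 1, x_2 = 4, y_2 = 4, z_2 = 4, x_3 = 6, y_3 = 3, z_3 = 5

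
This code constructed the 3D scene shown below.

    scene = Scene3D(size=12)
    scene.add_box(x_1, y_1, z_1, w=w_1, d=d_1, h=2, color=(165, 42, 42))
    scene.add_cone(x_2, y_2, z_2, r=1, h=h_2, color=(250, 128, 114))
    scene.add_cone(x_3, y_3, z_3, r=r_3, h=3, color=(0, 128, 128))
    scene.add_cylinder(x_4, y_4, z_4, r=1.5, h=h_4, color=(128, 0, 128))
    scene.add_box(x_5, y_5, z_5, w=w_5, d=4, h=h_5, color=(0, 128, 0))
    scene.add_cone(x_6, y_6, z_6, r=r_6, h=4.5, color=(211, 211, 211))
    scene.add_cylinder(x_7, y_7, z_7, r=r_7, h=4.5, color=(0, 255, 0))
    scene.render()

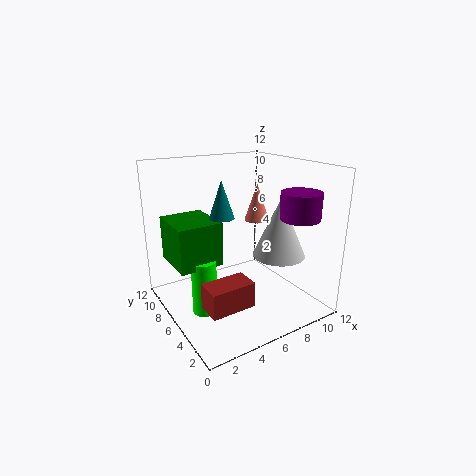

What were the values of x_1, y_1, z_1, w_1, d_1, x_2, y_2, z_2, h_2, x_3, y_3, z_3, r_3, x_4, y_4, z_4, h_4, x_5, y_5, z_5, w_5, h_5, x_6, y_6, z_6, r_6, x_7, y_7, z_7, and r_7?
x_1 = 1.5; y_1 = 2; z_1 = 2; w_1 = 3.5; d_1 = 2; x_2 = 7.5; y_2 = 5.5; z_2 = 7.5; h_2 = 3; x_3 = 4.5; y_3 = 6; z_3 = 8; r_3 = 1; x_4 = 8.5; y_4 = 1.5; z_4 = 8.5; h_4 = 2; x_5 = 0.5; y_5 = 5; z_5 = 4.5; w_5 = 3.5; h_5 = 3.5; x_6 = 7.5; y_6 = 2.5; z_6 = 5.5; r_6 = 2; x_7 = 2.5; y_7 = 5.5; z_7 = 0.5; r_7 = 1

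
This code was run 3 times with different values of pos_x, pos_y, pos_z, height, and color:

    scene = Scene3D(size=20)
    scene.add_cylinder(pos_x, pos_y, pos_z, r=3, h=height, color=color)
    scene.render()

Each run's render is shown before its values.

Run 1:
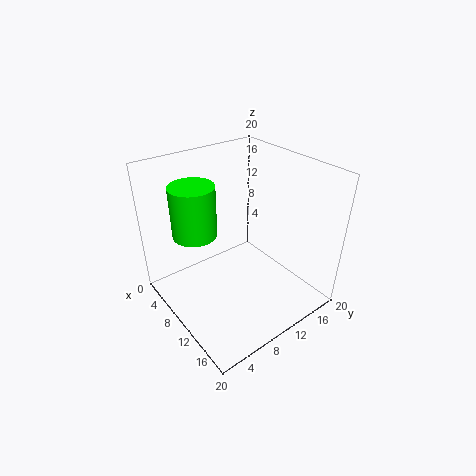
pos_x = 7
pos_y = 5
pos_z = 11
height = 7
color = 'lime'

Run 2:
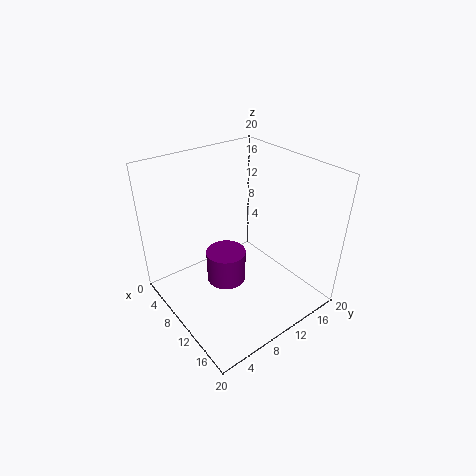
pos_x = 7
pos_y = 10
pos_z = 1
height = 5
color = 'purple'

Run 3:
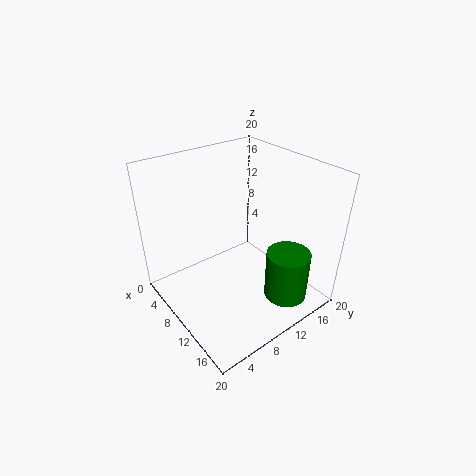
pos_x = 16
pos_y = 14
pos_z = 2
height = 7
color = 'green'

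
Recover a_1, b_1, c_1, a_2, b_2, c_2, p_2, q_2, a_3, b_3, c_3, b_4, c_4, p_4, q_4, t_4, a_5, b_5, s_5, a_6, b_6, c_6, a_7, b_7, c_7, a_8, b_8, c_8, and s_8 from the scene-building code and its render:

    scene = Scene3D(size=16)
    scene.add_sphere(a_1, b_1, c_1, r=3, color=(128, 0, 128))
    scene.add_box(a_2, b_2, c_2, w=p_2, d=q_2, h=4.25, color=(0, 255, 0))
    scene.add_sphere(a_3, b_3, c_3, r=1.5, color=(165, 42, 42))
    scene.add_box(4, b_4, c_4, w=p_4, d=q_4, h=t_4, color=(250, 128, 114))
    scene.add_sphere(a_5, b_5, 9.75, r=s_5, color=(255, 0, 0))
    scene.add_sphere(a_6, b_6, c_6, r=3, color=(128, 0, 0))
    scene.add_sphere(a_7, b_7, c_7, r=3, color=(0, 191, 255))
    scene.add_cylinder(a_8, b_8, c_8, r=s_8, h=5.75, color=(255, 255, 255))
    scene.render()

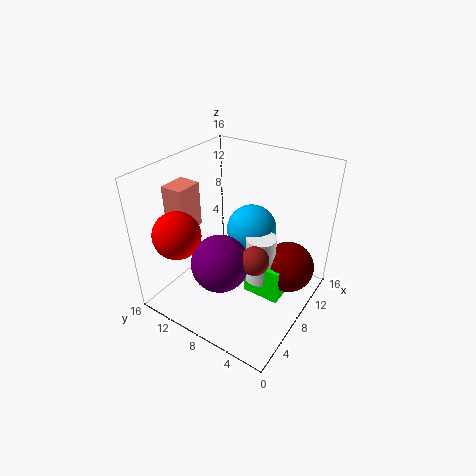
a_1 = 4.25, b_1 = 7.75, c_1 = 7, a_2 = 8.5, b_2 = 3, c_2 = 0.25, p_2 = 3.5, q_2 = 4.5, a_3 = 5.75, b_3 = 4.5, c_3 = 7.75, b_4 = 12.25, c_4 = 9, p_4 = 3, q_4 = 2.5, t_4 = 5, a_5 = 2.75, b_5 = 12, s_5 = 2.5, a_6 = 11.75, b_6 = 3.25, c_6 = 3.5, a_7 = 11.75, b_7 = 8.5, c_7 = 7, a_8 = 9.75, b_8 = 6, c_8 = 2, s_8 = 1.75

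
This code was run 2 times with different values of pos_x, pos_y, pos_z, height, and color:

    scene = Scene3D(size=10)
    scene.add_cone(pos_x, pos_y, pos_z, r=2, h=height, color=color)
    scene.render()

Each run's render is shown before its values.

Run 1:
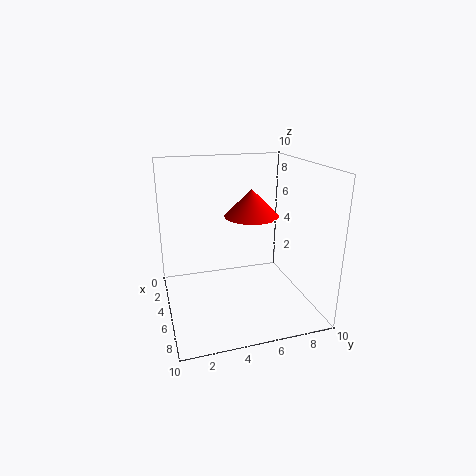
pos_x = 3.5; pos_y = 6.5; pos_z = 6; height = 2; color = 'red'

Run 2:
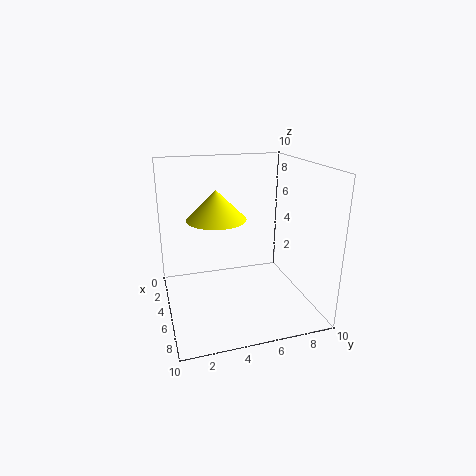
pos_x = 5; pos_y = 3.5; pos_z = 6.5; height = 2; color = 'yellow'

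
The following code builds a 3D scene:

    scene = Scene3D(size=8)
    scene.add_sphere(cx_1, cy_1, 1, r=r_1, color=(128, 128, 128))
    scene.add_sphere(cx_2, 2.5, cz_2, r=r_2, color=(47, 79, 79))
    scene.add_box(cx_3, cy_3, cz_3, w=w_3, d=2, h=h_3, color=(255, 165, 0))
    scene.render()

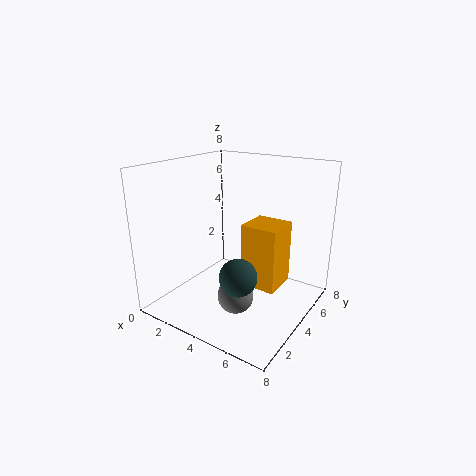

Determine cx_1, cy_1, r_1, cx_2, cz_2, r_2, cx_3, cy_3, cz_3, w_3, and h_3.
cx_1 = 4.5; cy_1 = 3; r_1 = 1; cx_2 = 5; cz_2 = 2.5; r_2 = 1; cx_3 = 4.5; cy_3 = 3.5; cz_3 = 1.5; w_3 = 2; h_3 = 3.5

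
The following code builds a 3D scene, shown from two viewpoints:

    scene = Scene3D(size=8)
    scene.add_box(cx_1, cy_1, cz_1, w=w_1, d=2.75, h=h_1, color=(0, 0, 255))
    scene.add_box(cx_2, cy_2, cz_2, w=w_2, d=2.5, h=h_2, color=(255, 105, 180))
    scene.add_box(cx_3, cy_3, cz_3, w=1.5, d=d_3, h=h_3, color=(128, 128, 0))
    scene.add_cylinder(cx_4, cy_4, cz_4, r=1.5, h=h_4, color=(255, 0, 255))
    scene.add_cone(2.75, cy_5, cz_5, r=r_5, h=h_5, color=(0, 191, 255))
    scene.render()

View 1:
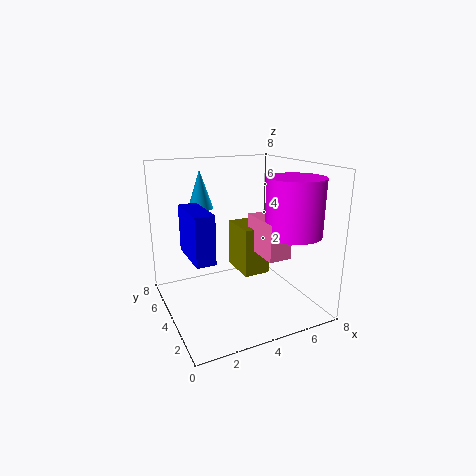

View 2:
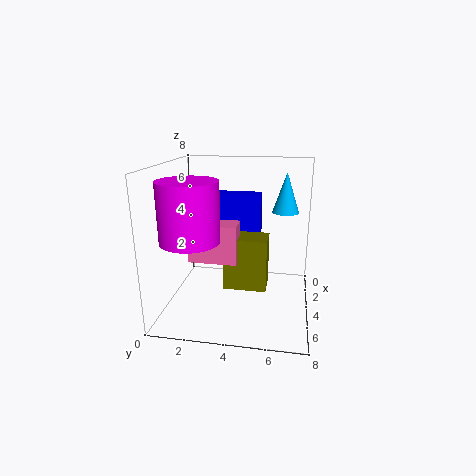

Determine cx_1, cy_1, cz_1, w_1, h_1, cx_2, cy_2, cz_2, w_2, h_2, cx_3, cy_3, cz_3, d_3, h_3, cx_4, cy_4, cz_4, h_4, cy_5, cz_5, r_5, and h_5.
cx_1 = 1; cy_1 = 2.25; cz_1 = 3.5; w_1 = 1; h_1 = 2.5; cx_2 = 4.75; cy_2 = 1.75; cz_2 = 3.25; w_2 = 1.25; h_2 = 2; cx_3 = 4.25; cy_3 = 3.5; cz_3 = 1.75; d_3 = 2.25; h_3 = 2.75; cx_4 = 6.25; cy_4 = 2; cz_4 = 4.5; h_4 = 3; cy_5 = 6.5; cz_5 = 5.25; r_5 = 0.75; h_5 = 2.25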